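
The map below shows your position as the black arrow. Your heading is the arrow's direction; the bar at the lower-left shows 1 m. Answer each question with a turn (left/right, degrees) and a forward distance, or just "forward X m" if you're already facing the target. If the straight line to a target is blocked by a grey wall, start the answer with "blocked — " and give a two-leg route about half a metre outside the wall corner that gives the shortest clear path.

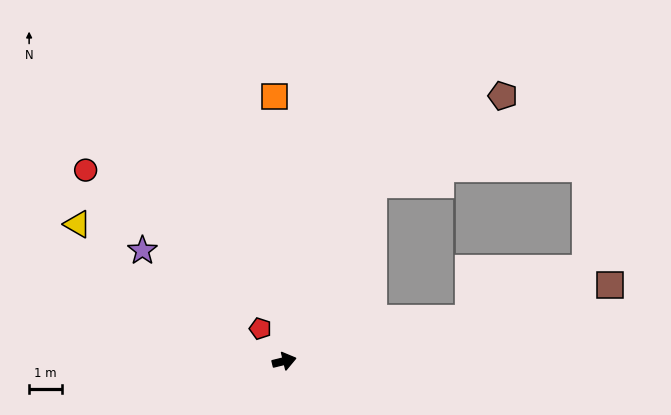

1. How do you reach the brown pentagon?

blocked — turn left 50°, forward 6.0 m, then turn right 30°, forward 4.7 m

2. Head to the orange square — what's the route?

turn left 78°, forward 8.0 m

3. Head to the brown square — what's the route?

forward 10.1 m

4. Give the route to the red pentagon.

turn left 113°, forward 1.2 m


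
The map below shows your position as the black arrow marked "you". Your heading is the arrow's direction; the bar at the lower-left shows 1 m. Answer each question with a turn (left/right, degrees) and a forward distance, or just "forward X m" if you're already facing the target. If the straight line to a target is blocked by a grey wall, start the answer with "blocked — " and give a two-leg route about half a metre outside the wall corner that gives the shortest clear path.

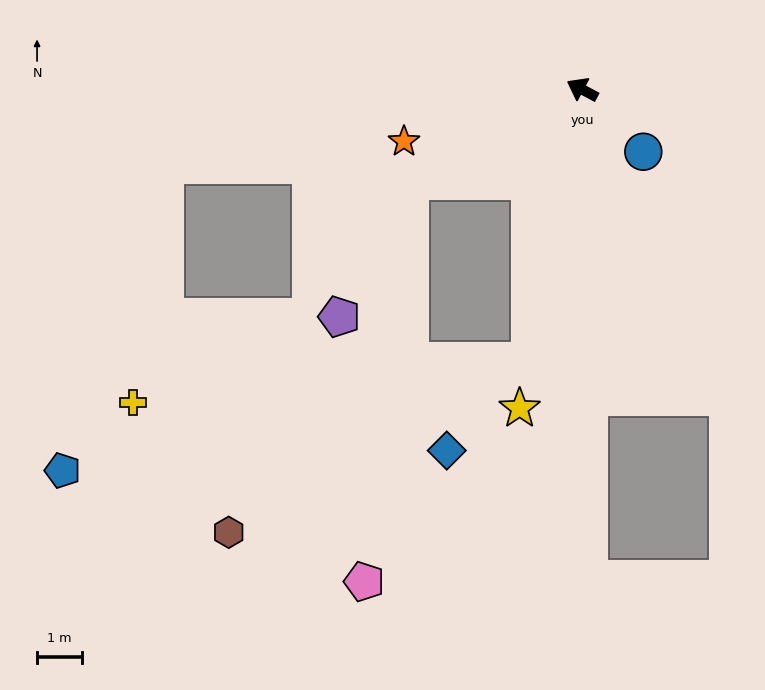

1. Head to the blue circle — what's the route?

turn left 162°, forward 2.0 m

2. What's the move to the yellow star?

turn left 107°, forward 7.3 m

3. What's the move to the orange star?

turn left 44°, forward 4.2 m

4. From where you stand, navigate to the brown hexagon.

blocked — turn left 107°, forward 6.2 m, then turn right 49°, forward 7.7 m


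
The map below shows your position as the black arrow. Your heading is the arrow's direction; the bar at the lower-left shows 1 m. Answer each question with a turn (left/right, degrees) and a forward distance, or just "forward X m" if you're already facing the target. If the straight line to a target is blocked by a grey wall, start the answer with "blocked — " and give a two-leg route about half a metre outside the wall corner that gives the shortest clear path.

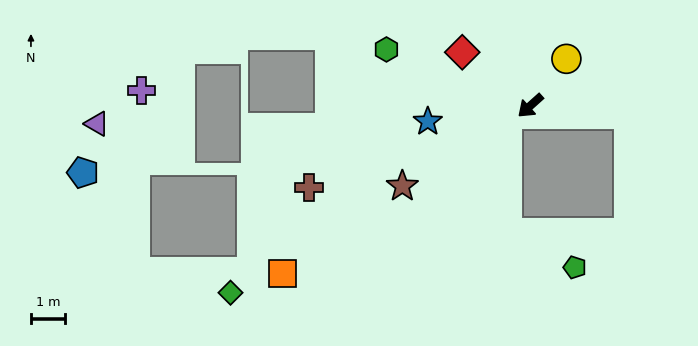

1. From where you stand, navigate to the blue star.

turn right 33°, forward 3.0 m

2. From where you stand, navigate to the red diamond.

turn right 80°, forward 2.5 m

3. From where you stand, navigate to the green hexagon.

turn right 63°, forward 4.5 m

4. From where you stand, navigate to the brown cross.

turn right 22°, forward 6.8 m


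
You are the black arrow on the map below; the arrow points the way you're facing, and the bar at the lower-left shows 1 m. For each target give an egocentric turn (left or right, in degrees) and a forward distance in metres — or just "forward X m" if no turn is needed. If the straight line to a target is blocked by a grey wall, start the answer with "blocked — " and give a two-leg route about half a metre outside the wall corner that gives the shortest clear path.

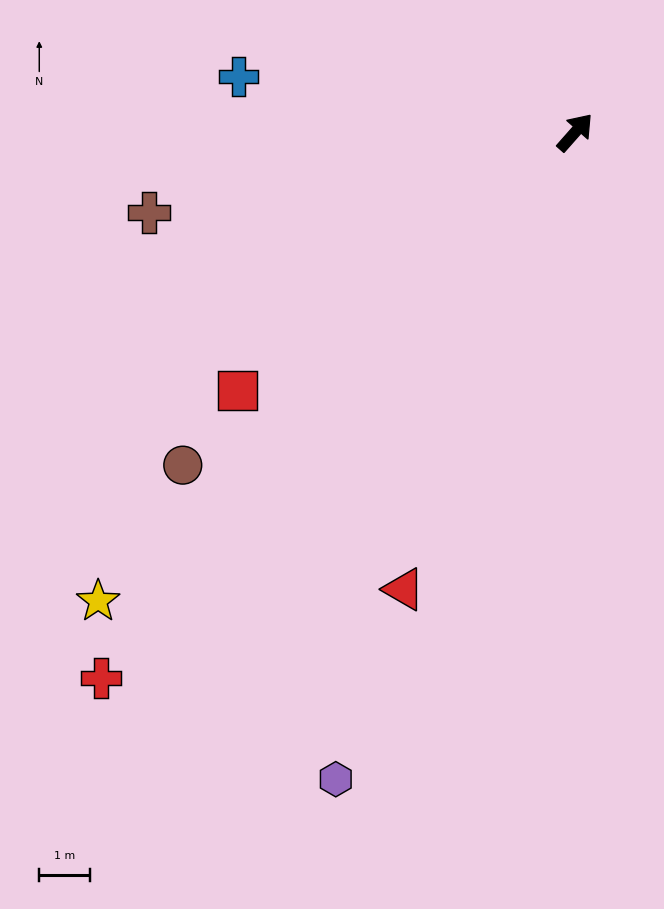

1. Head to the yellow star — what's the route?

turn left 176°, forward 13.2 m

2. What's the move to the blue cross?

turn left 122°, forward 6.7 m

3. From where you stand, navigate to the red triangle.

turn right 159°, forward 9.6 m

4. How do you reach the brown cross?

turn left 142°, forward 8.5 m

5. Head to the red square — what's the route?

turn left 169°, forward 8.4 m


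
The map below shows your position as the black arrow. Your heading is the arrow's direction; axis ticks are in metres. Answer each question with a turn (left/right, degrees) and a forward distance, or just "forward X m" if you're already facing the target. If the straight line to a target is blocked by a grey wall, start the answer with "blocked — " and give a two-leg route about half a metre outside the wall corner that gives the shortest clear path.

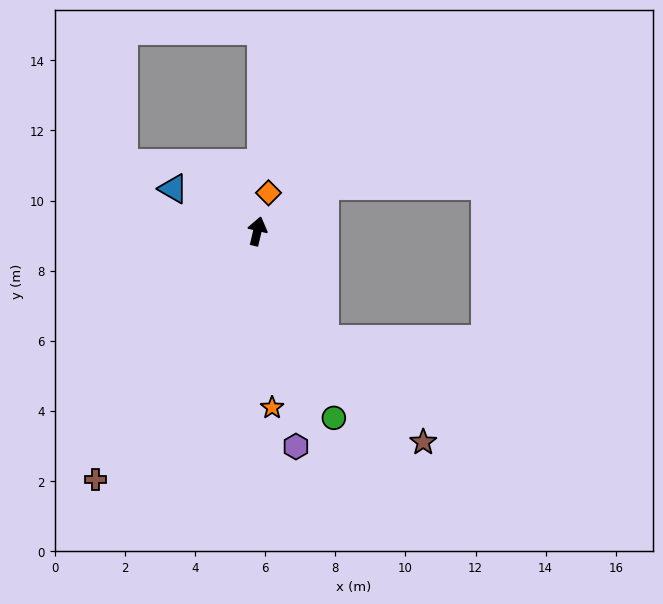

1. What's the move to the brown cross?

turn left 160°, forward 8.5 m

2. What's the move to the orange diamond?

turn right 3°, forward 1.1 m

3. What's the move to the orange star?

turn right 162°, forward 5.1 m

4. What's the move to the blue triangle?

turn left 76°, forward 2.7 m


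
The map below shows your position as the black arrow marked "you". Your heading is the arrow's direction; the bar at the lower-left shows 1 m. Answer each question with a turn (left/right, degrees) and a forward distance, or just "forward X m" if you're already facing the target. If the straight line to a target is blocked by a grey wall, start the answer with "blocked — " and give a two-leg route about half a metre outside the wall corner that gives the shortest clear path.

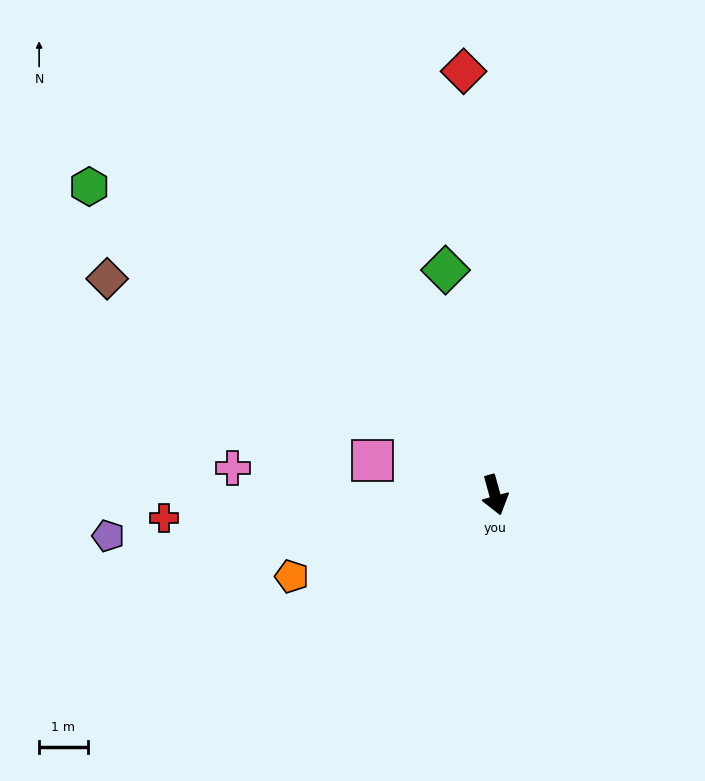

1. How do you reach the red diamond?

turn left 169°, forward 8.7 m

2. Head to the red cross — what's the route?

turn right 101°, forward 6.8 m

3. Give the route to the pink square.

turn right 121°, forward 2.6 m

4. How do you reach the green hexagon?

turn right 143°, forward 10.5 m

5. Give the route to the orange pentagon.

turn right 84°, forward 4.5 m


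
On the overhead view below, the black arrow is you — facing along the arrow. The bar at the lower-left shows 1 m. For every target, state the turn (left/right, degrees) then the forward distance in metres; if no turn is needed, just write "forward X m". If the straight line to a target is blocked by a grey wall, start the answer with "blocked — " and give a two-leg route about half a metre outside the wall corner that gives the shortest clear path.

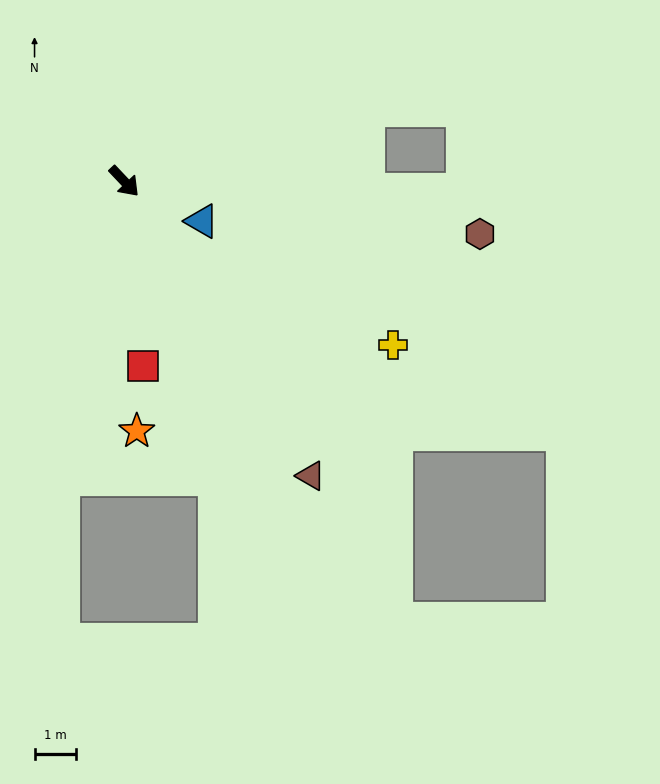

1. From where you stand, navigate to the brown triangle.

turn right 11°, forward 8.3 m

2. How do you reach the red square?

turn right 38°, forward 4.4 m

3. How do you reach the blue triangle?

turn left 19°, forward 2.1 m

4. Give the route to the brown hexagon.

turn left 38°, forward 8.6 m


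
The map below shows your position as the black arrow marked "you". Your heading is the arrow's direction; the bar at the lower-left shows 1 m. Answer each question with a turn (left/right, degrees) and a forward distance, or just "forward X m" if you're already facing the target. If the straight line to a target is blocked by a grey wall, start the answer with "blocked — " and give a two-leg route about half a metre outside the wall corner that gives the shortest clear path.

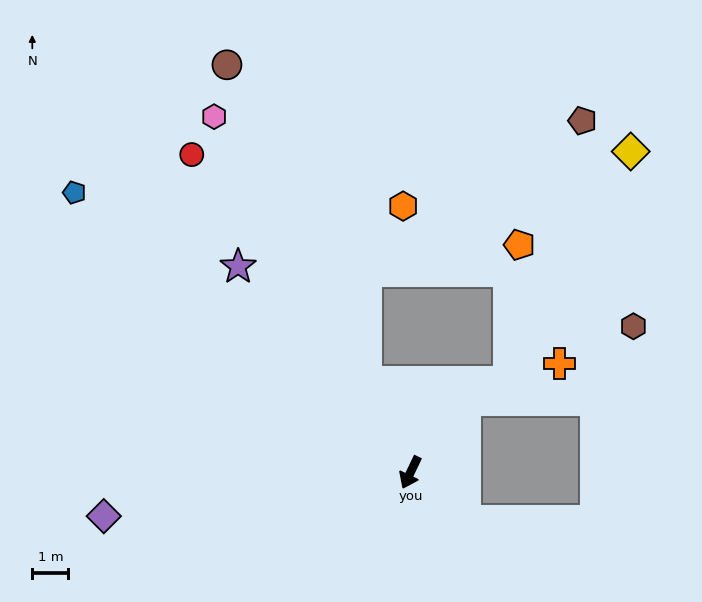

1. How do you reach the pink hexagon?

turn right 126°, forward 11.3 m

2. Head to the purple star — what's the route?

turn right 115°, forward 7.4 m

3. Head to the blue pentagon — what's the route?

turn right 104°, forward 12.1 m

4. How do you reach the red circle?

turn right 120°, forward 10.7 m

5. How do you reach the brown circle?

turn right 130°, forward 12.4 m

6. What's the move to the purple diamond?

turn right 56°, forward 8.6 m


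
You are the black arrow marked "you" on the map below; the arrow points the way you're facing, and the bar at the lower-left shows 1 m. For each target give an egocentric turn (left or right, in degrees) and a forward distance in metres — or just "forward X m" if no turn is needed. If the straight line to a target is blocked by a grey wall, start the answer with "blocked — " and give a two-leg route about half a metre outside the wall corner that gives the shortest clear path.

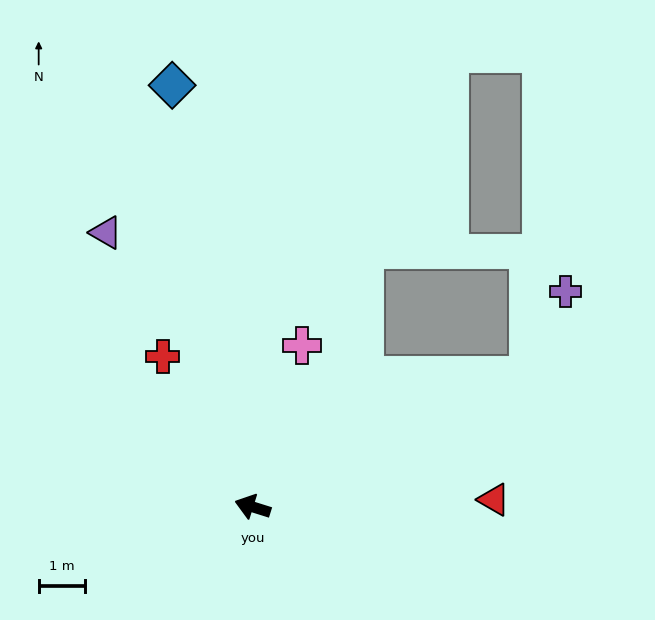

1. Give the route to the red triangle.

turn right 161°, forward 5.2 m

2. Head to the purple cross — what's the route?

blocked — turn right 137°, forward 6.5 m, then turn left 41°, forward 2.0 m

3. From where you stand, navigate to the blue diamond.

turn right 62°, forward 9.2 m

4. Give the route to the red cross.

turn right 42°, forward 3.7 m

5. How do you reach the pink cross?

turn right 90°, forward 3.6 m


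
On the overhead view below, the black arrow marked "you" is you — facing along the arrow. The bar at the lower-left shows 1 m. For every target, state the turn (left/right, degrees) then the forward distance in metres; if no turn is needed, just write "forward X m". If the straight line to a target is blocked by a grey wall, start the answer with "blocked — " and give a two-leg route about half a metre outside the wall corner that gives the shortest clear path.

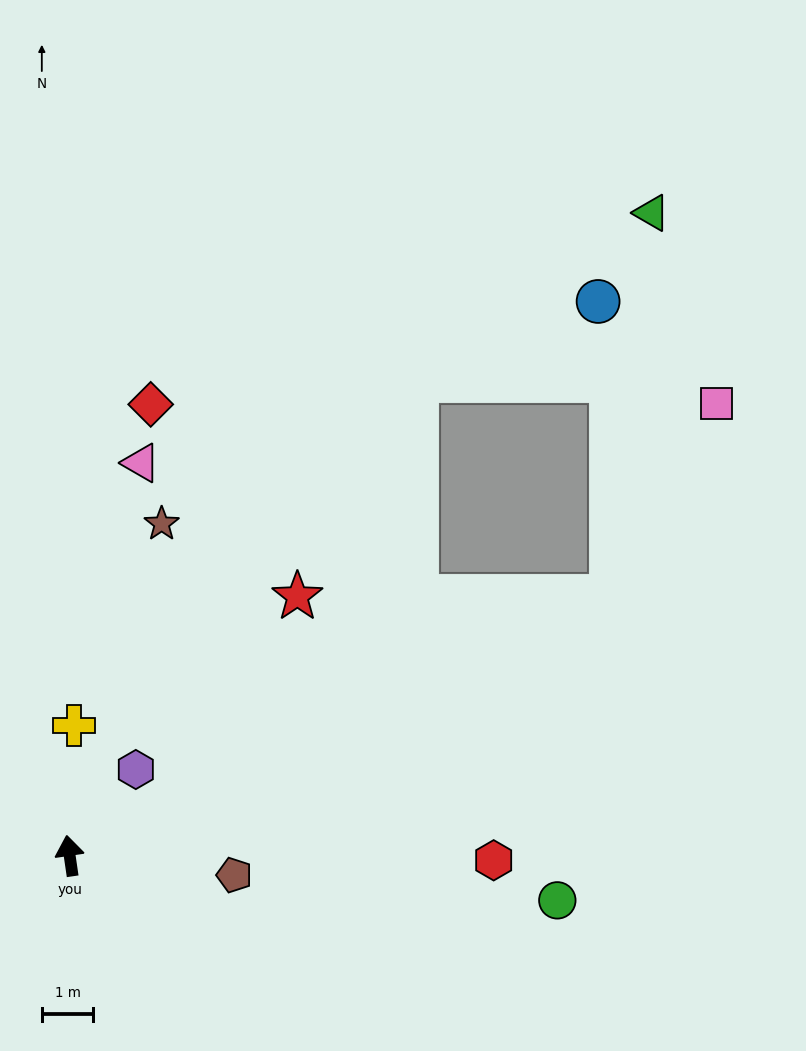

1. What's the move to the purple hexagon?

turn right 46°, forward 2.1 m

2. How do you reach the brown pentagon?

turn right 105°, forward 3.2 m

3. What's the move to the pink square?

blocked — turn right 73°, forward 11.6 m, then turn left 36°, forward 4.2 m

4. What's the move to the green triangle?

blocked — turn right 73°, forward 11.6 m, then turn left 59°, forward 7.5 m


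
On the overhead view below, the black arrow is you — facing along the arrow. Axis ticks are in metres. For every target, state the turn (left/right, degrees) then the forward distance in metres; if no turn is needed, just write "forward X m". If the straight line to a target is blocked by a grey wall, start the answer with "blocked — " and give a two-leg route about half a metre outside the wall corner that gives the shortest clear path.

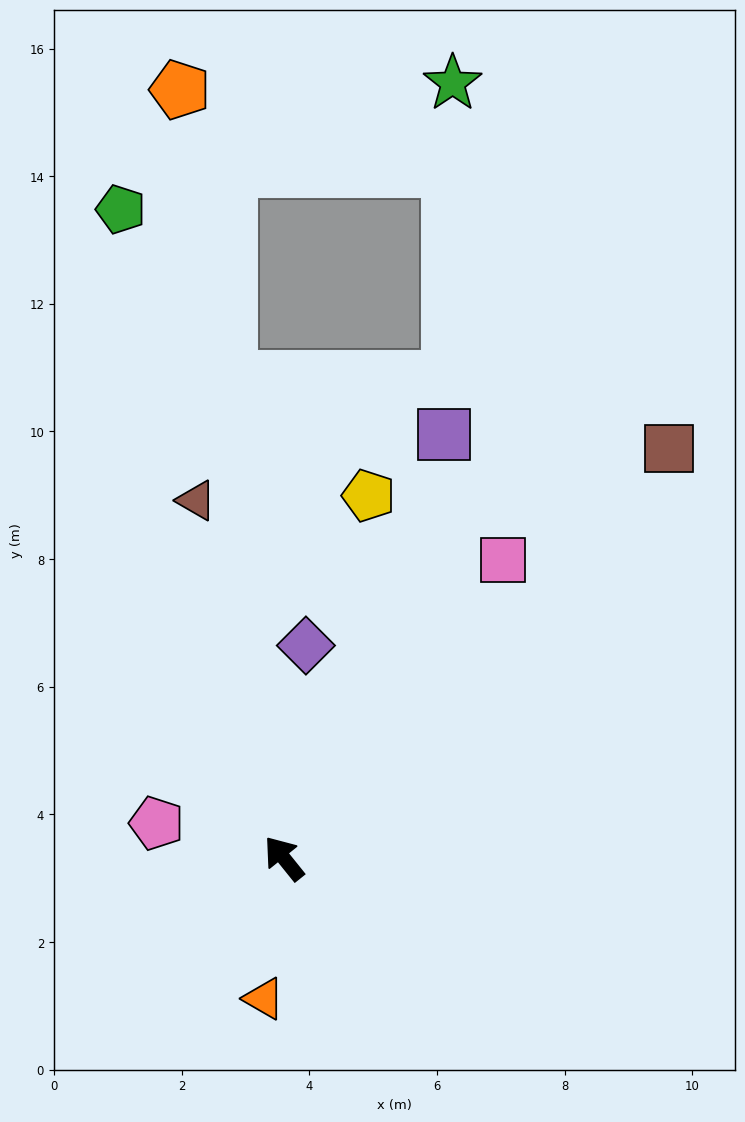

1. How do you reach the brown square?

turn right 82°, forward 8.8 m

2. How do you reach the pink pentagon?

turn left 36°, forward 2.1 m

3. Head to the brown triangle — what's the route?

turn right 25°, forward 5.8 m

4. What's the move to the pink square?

turn right 75°, forward 5.8 m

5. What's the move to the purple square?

turn right 60°, forward 7.1 m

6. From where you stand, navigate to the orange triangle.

turn left 133°, forward 2.2 m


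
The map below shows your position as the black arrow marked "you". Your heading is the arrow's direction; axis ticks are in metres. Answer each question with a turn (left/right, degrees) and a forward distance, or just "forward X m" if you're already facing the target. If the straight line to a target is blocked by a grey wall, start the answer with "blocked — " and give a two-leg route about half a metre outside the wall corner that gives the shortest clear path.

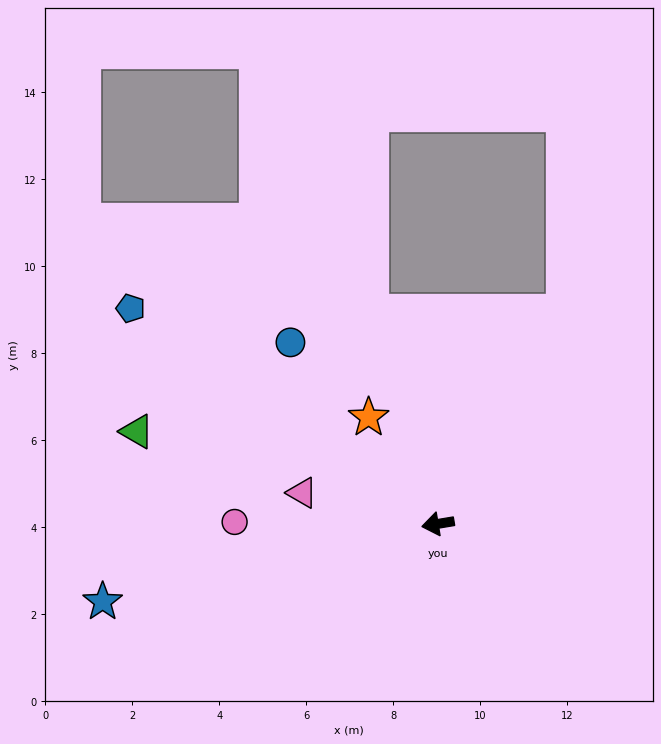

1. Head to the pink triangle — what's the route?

turn right 22°, forward 3.2 m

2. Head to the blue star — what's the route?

turn left 4°, forward 7.9 m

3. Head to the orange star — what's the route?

turn right 66°, forward 2.9 m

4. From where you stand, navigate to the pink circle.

turn right 10°, forward 4.7 m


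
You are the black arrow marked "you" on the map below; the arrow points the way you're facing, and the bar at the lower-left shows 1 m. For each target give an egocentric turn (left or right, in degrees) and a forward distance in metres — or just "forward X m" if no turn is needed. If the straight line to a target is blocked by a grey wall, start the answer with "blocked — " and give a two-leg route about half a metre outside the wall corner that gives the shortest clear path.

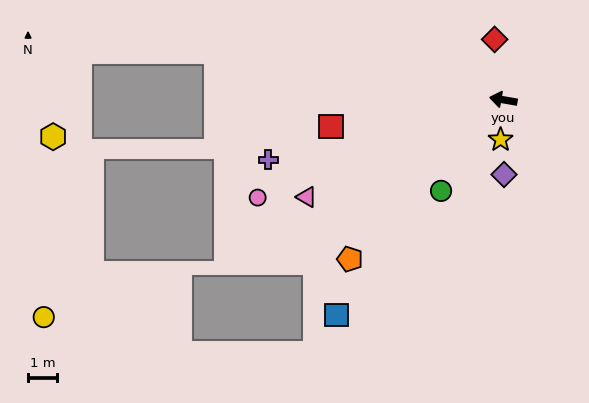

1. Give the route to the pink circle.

turn left 32°, forward 9.1 m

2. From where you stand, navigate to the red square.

turn left 19°, forward 6.0 m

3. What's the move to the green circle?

turn left 65°, forward 3.8 m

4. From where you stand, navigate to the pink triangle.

turn left 36°, forward 7.5 m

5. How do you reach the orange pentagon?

turn left 56°, forward 7.6 m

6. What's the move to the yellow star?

turn left 96°, forward 1.4 m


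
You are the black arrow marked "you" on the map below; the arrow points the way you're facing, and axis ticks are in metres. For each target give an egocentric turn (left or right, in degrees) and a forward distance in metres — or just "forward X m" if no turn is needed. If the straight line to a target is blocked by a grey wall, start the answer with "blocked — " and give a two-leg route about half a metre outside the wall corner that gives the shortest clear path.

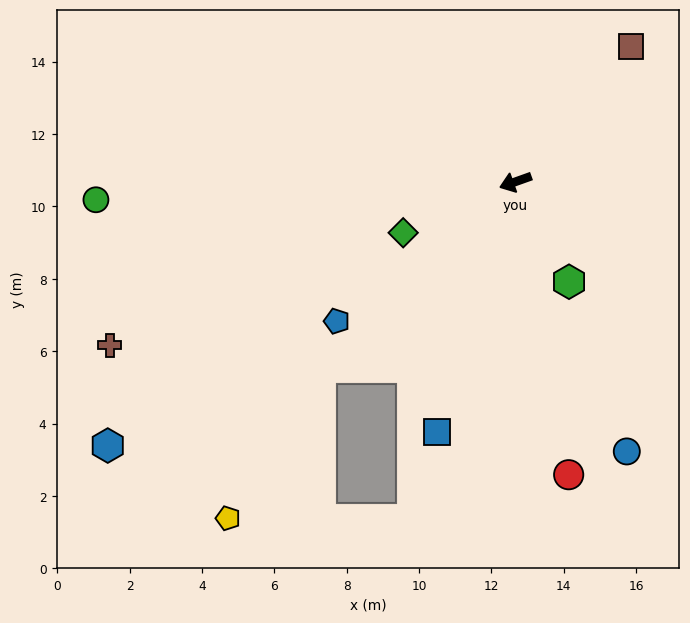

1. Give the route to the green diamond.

turn left 5°, forward 3.4 m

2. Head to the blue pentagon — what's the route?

turn left 18°, forward 6.3 m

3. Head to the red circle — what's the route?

turn left 81°, forward 8.2 m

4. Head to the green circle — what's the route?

turn right 17°, forward 11.6 m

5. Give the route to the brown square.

turn right 150°, forward 4.9 m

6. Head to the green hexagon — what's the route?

turn left 99°, forward 3.1 m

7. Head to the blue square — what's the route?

turn left 53°, forward 7.2 m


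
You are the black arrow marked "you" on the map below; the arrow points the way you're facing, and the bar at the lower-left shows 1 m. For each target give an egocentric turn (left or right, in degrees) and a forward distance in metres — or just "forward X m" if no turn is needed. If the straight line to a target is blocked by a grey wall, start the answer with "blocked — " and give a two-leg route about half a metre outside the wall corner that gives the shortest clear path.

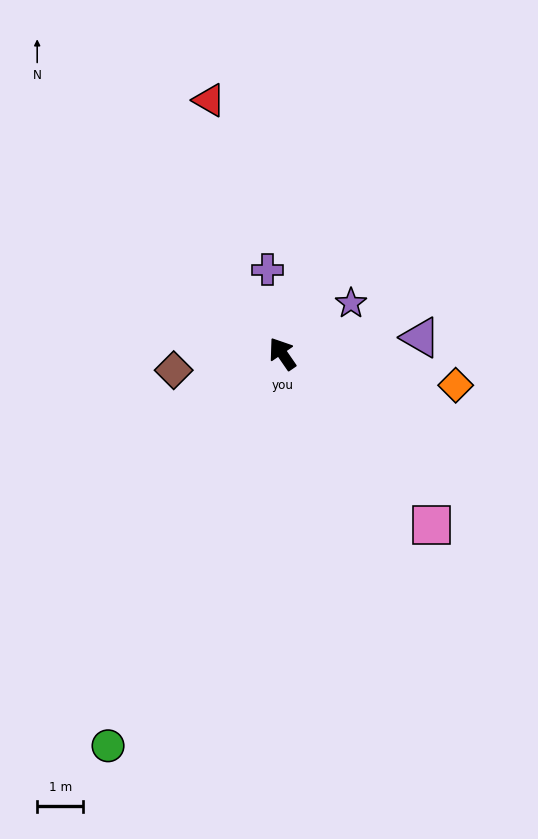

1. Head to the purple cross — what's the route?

turn right 25°, forward 1.8 m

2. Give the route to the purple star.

turn right 88°, forward 1.9 m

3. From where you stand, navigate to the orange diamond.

turn right 135°, forward 3.8 m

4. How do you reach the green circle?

turn left 122°, forward 9.3 m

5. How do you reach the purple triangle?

turn right 118°, forward 3.0 m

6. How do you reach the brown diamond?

turn left 64°, forward 2.4 m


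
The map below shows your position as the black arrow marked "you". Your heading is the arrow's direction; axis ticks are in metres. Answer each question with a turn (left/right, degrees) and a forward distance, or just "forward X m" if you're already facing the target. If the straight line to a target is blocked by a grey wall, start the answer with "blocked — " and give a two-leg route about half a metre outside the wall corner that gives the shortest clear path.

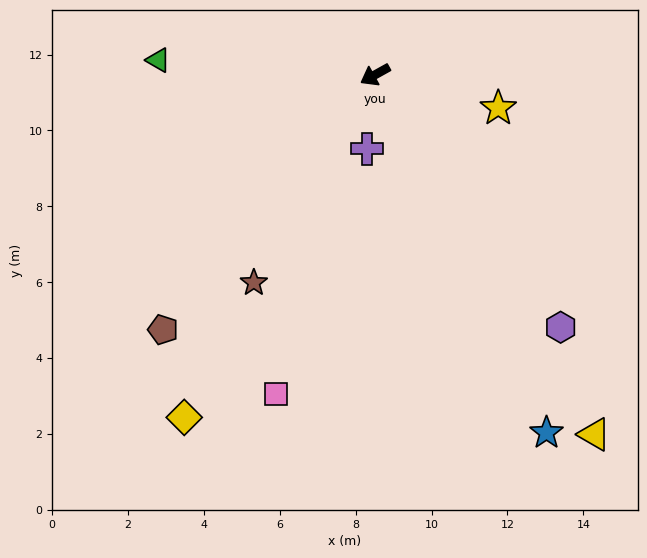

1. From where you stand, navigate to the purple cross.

turn left 55°, forward 2.0 m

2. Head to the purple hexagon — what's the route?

turn left 97°, forward 8.3 m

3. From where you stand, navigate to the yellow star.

turn left 136°, forward 3.4 m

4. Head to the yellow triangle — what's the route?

turn left 92°, forward 11.1 m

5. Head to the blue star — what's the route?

turn left 87°, forward 10.5 m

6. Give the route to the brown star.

turn left 31°, forward 6.3 m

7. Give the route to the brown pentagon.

turn left 21°, forward 8.7 m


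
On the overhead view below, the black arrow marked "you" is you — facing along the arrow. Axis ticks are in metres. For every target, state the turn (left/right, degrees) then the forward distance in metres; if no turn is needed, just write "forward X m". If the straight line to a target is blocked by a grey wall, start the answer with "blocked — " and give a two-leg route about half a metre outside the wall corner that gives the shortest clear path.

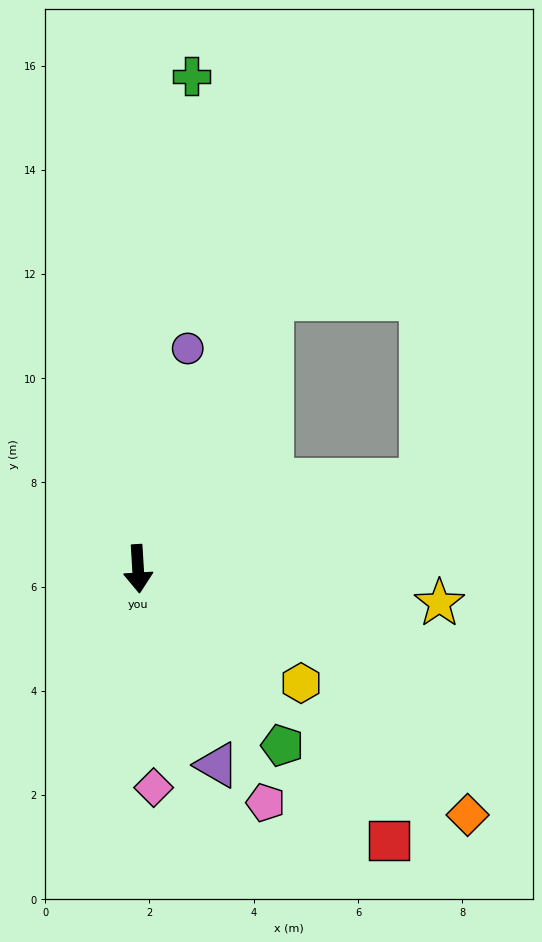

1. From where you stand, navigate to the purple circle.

turn left 164°, forward 4.3 m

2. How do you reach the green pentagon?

turn left 36°, forward 4.4 m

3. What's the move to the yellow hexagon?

turn left 52°, forward 3.8 m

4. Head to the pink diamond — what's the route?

forward 4.2 m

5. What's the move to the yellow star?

turn left 80°, forward 5.8 m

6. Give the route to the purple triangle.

turn left 18°, forward 4.1 m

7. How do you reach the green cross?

turn left 170°, forward 9.5 m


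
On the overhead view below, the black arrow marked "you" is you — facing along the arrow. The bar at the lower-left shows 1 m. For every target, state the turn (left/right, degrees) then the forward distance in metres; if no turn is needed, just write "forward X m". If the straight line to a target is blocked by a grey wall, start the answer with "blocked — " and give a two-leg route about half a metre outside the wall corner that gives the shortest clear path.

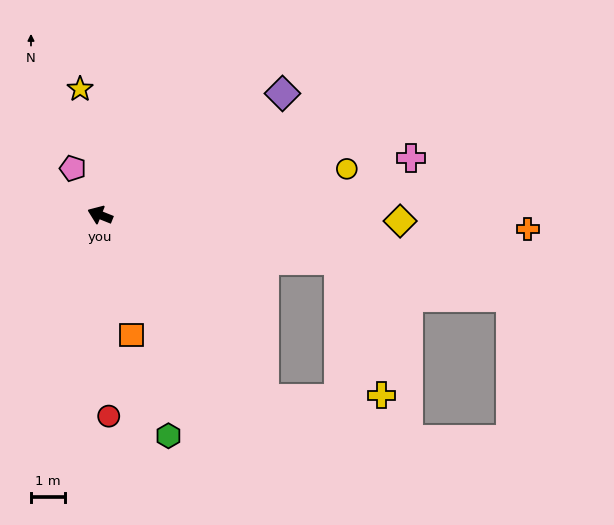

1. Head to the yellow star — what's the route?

turn right 59°, forward 3.7 m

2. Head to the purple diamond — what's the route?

turn right 124°, forward 6.4 m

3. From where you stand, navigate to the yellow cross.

blocked — turn left 154°, forward 7.2 m, then turn left 49°, forward 3.4 m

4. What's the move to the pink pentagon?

turn right 38°, forward 1.6 m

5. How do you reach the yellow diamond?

turn right 159°, forward 8.8 m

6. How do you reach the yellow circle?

turn right 148°, forward 7.4 m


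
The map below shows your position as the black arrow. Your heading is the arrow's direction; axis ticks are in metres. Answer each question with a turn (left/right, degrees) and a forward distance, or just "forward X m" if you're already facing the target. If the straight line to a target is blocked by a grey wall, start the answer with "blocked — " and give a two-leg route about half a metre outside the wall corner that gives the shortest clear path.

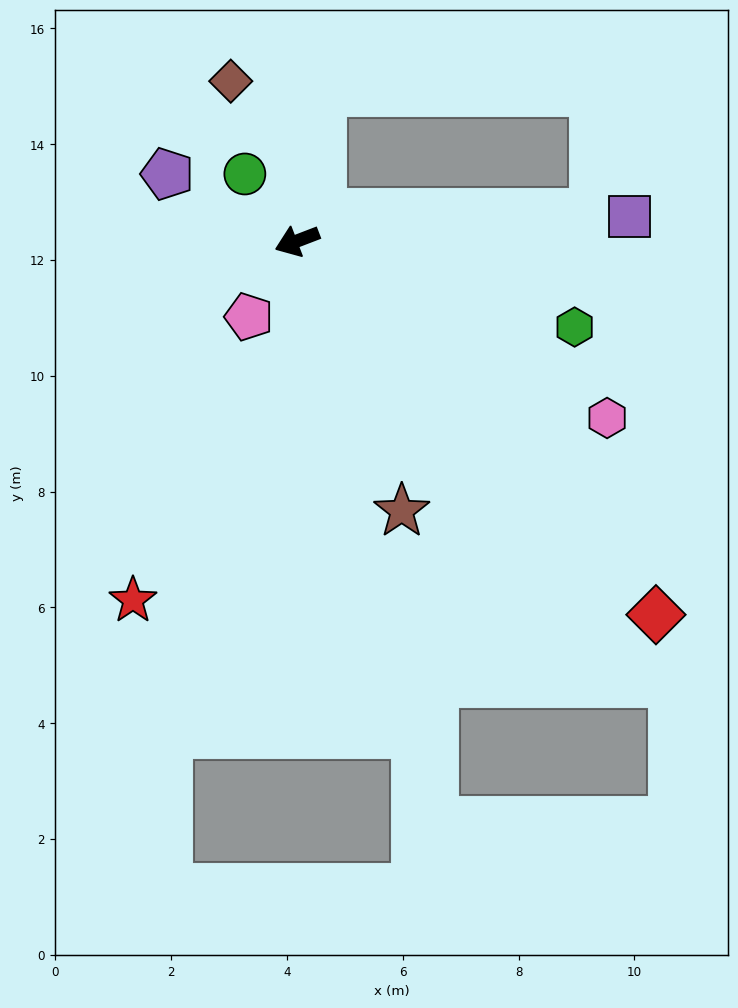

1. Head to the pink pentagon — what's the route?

turn left 37°, forward 1.6 m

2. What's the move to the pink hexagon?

turn left 129°, forward 6.2 m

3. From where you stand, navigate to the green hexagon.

turn left 142°, forward 5.0 m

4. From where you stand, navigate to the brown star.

turn left 90°, forward 5.0 m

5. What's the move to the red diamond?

turn left 113°, forward 8.9 m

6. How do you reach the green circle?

turn right 73°, forward 1.5 m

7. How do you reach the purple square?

turn left 163°, forward 5.8 m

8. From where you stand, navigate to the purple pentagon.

turn right 48°, forward 2.5 m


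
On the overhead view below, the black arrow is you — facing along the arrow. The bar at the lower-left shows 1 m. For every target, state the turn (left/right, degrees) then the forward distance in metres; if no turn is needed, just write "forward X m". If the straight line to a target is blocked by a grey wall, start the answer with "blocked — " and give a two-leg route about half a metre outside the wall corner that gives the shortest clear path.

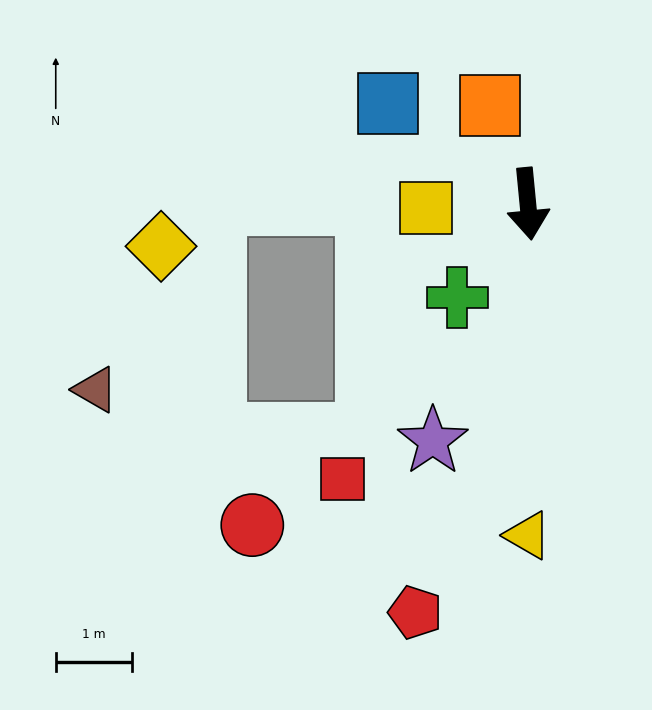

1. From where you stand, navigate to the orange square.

turn right 164°, forward 1.4 m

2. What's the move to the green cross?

turn right 43°, forward 1.5 m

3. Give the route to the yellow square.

turn right 93°, forward 1.3 m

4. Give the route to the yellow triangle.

turn right 6°, forward 4.3 m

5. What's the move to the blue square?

turn right 131°, forward 2.2 m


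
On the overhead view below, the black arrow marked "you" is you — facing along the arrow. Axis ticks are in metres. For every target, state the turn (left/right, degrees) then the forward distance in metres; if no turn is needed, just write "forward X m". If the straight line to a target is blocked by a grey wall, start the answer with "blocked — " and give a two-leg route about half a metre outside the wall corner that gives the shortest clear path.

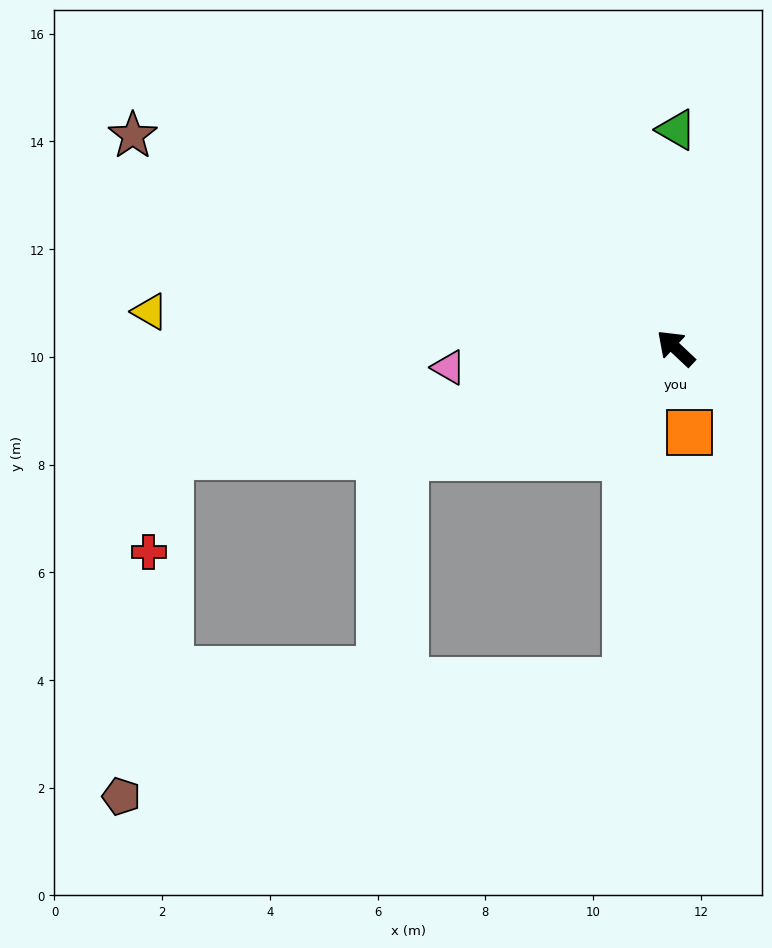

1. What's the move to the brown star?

turn left 22°, forward 10.8 m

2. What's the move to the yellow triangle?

turn left 39°, forward 9.8 m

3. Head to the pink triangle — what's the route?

turn left 48°, forward 4.2 m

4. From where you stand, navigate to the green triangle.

turn right 47°, forward 4.1 m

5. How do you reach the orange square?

turn left 142°, forward 1.6 m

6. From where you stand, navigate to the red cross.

blocked — turn left 55°, forward 9.6 m, then turn left 65°, forward 1.8 m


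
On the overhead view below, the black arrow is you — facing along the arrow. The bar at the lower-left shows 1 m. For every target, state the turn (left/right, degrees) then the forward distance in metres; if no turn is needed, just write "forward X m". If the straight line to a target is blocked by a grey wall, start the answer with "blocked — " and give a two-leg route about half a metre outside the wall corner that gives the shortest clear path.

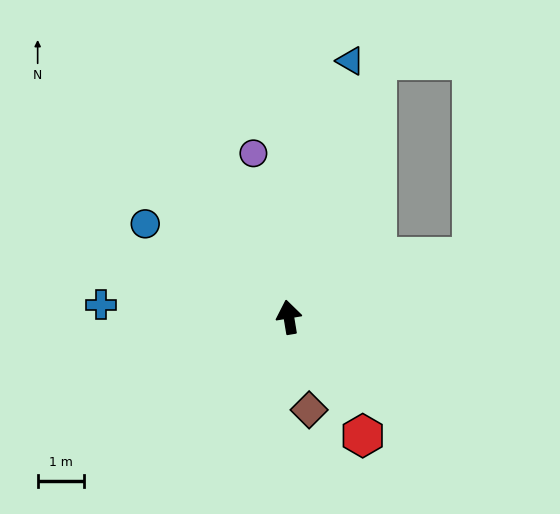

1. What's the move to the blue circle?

turn left 48°, forward 3.7 m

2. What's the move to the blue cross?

turn left 77°, forward 4.1 m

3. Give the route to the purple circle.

turn left 3°, forward 3.6 m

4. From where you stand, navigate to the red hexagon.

turn right 157°, forward 3.0 m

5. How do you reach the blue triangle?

turn right 23°, forward 5.7 m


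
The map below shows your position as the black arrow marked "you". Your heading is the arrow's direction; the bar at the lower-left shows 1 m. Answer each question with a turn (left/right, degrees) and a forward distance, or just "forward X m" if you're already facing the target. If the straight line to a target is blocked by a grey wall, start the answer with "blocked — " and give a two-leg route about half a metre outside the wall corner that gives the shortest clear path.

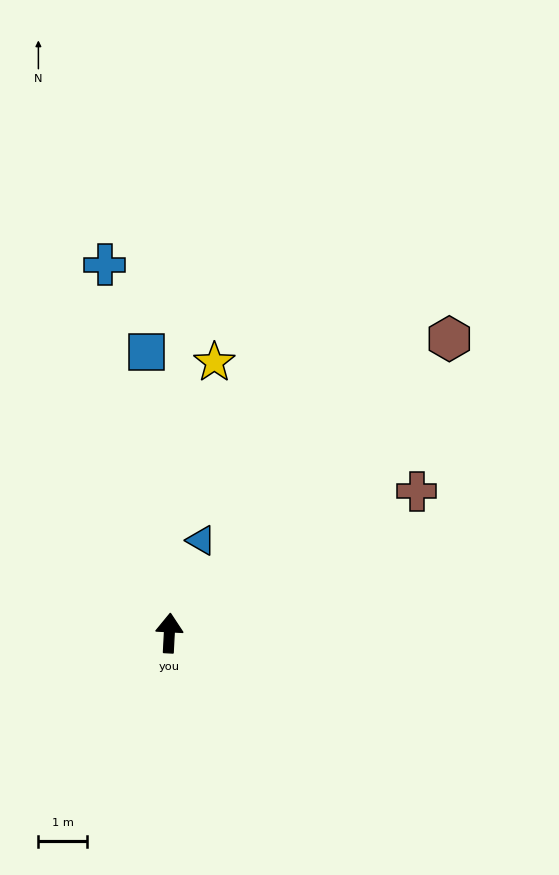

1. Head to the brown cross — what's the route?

turn right 57°, forward 5.8 m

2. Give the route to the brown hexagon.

turn right 41°, forward 8.3 m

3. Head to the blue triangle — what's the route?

turn right 16°, forward 2.0 m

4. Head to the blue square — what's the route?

turn left 8°, forward 5.8 m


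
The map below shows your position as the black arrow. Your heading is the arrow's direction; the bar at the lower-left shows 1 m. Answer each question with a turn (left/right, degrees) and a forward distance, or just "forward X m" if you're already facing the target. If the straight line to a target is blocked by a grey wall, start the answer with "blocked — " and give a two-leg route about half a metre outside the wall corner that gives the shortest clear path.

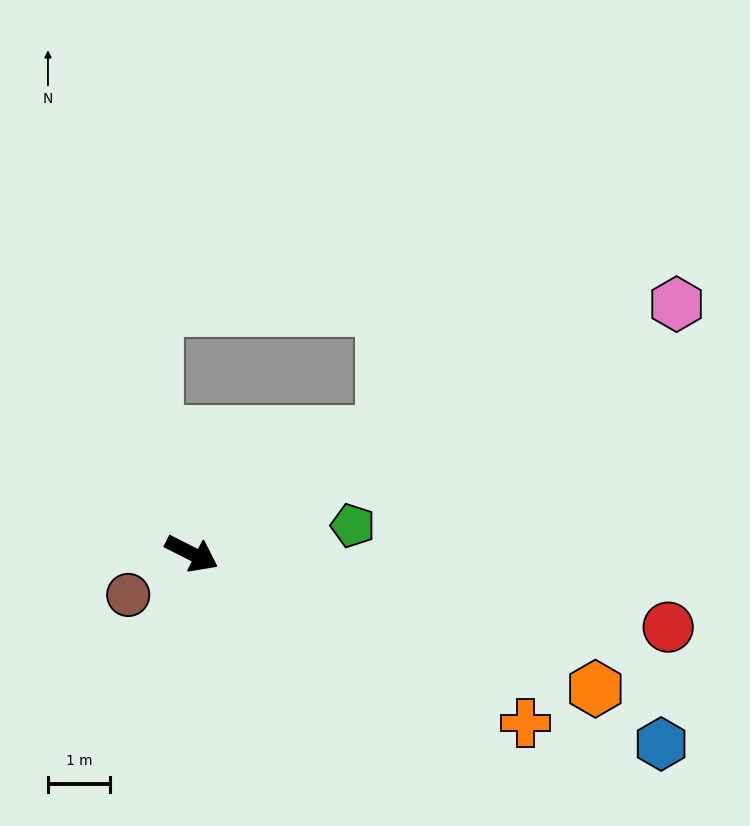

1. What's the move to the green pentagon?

turn left 37°, forward 2.7 m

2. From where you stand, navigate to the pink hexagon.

turn left 54°, forward 8.9 m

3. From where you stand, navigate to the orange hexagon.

turn left 8°, forward 6.9 m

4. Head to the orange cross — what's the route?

forward 6.1 m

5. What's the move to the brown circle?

turn right 120°, forward 1.2 m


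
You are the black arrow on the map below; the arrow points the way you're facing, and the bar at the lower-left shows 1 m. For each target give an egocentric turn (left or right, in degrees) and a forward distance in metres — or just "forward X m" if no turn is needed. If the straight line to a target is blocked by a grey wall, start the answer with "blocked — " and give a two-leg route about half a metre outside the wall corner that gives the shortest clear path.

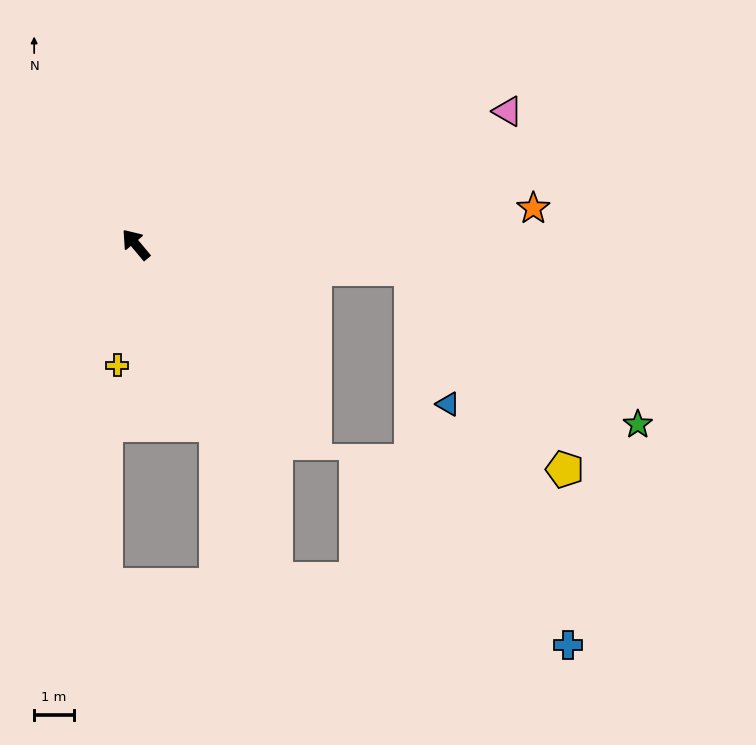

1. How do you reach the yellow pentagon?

blocked — turn right 135°, forward 7.0 m, then turn right 47°, forward 6.4 m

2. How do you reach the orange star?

turn right 125°, forward 10.1 m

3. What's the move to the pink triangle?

turn right 110°, forward 10.0 m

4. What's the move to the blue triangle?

blocked — turn right 135°, forward 7.0 m, then turn right 69°, forward 3.6 m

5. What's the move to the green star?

blocked — turn right 135°, forward 7.0 m, then turn right 29°, forward 7.0 m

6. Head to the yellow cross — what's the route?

turn left 131°, forward 3.1 m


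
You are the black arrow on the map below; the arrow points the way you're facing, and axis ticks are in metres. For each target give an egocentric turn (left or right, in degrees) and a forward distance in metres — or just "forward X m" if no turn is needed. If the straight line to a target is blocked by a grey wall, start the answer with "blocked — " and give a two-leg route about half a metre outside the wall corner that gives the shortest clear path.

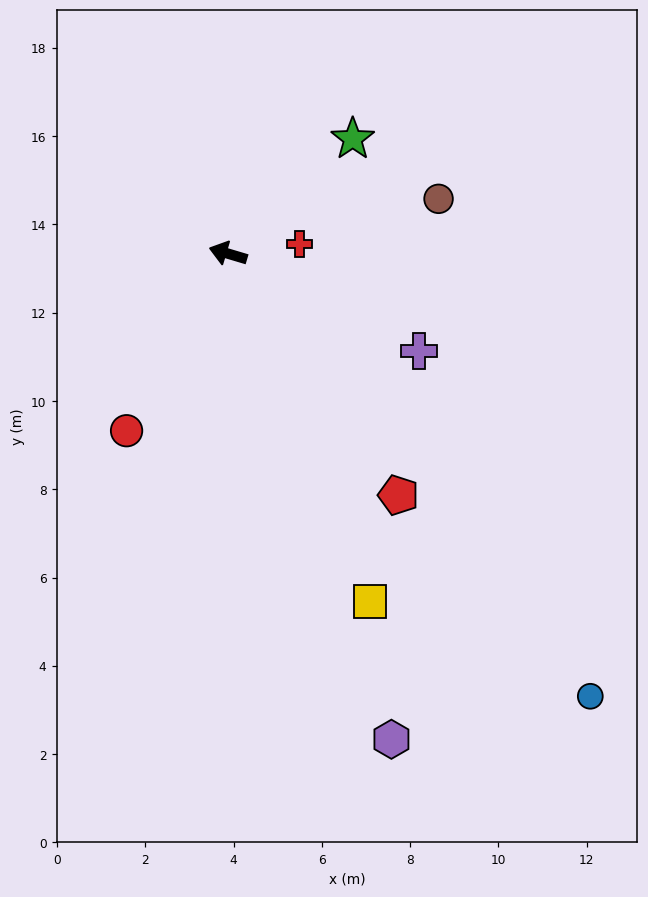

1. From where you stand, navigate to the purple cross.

turn left 170°, forward 4.9 m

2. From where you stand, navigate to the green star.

turn right 121°, forward 3.8 m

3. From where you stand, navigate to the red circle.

turn left 77°, forward 4.6 m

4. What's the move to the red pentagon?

turn left 142°, forward 6.7 m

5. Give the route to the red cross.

turn right 156°, forward 1.6 m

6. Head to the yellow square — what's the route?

turn left 129°, forward 8.5 m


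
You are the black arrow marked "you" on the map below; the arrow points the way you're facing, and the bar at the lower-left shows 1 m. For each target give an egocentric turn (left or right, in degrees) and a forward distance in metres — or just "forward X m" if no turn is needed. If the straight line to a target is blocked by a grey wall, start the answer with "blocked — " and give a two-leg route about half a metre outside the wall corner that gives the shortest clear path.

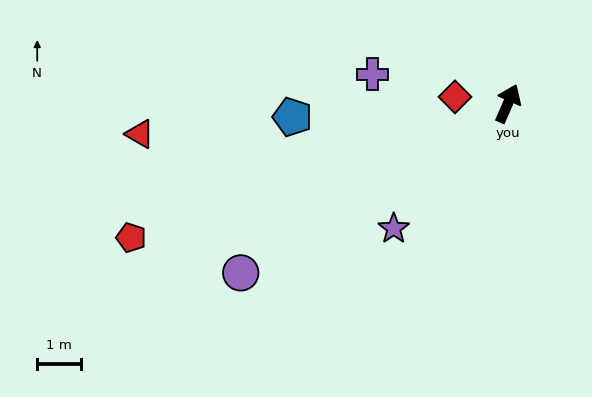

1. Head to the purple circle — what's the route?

turn left 146°, forward 7.2 m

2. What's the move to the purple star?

turn left 161°, forward 3.8 m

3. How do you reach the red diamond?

turn left 107°, forward 1.2 m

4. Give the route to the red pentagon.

turn left 133°, forward 9.0 m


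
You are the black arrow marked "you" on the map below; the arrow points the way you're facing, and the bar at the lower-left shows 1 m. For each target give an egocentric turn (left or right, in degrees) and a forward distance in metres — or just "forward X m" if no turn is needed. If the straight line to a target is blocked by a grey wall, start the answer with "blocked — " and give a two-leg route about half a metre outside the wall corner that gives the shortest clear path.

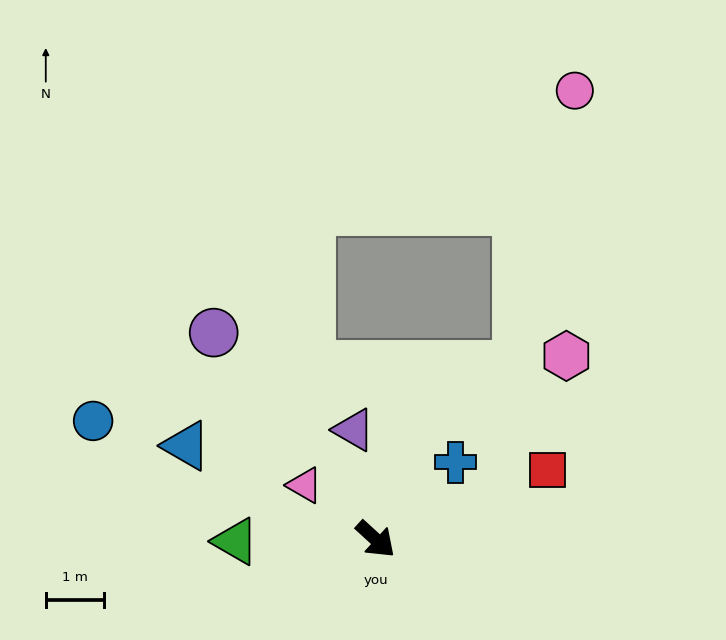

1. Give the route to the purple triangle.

turn left 144°, forward 1.9 m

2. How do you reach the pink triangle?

turn right 175°, forward 1.5 m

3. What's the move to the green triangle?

turn right 137°, forward 2.4 m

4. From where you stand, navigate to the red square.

turn left 64°, forward 3.2 m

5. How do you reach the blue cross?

turn left 86°, forward 1.9 m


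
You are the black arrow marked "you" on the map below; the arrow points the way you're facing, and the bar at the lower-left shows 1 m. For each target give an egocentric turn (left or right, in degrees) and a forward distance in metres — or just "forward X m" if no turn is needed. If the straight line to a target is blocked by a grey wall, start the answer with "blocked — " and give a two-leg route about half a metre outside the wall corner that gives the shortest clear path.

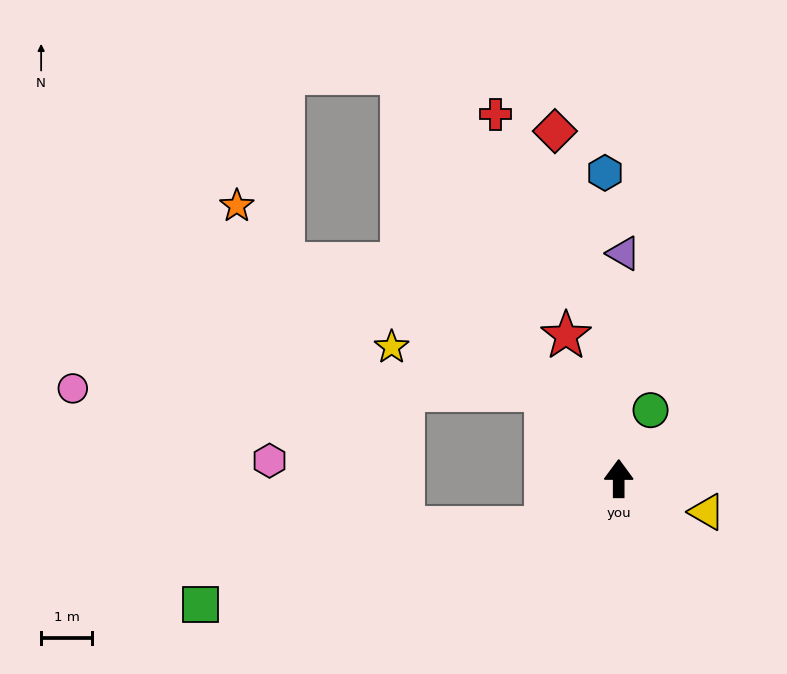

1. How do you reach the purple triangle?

forward 4.4 m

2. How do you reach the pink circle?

blocked — turn left 39°, forward 2.3 m, then turn left 51°, forward 9.3 m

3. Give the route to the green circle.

turn right 25°, forward 1.5 m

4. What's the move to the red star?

turn left 20°, forward 3.0 m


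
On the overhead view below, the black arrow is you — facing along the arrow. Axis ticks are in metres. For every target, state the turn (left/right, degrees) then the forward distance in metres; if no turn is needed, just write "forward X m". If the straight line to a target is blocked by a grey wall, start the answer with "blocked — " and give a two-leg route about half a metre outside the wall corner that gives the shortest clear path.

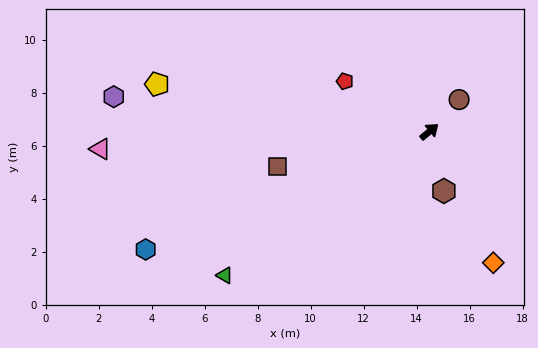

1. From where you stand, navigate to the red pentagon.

turn left 110°, forward 3.7 m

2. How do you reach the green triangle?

turn left 175°, forward 9.4 m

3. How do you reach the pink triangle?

turn left 143°, forward 12.4 m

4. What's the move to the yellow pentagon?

turn left 130°, forward 10.4 m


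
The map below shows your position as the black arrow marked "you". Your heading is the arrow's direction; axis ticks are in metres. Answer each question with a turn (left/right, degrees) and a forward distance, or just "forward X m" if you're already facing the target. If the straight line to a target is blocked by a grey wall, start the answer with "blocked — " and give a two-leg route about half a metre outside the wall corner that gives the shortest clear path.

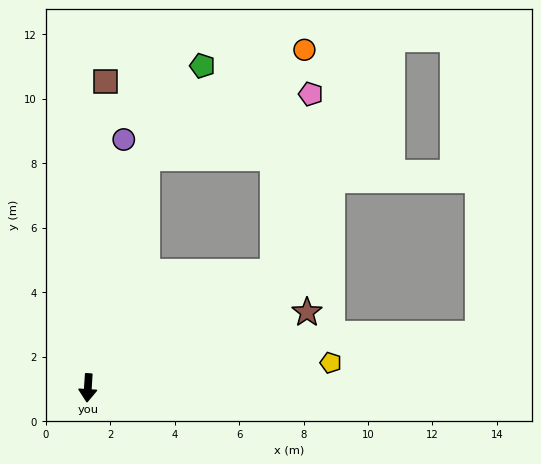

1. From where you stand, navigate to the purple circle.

turn left 175°, forward 7.8 m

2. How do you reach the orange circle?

blocked — turn left 169°, forward 7.4 m, then turn right 41°, forward 5.9 m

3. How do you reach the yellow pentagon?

turn left 100°, forward 7.6 m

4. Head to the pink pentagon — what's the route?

blocked — turn left 126°, forward 6.8 m, then turn left 46°, forward 5.7 m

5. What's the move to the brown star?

turn left 113°, forward 7.2 m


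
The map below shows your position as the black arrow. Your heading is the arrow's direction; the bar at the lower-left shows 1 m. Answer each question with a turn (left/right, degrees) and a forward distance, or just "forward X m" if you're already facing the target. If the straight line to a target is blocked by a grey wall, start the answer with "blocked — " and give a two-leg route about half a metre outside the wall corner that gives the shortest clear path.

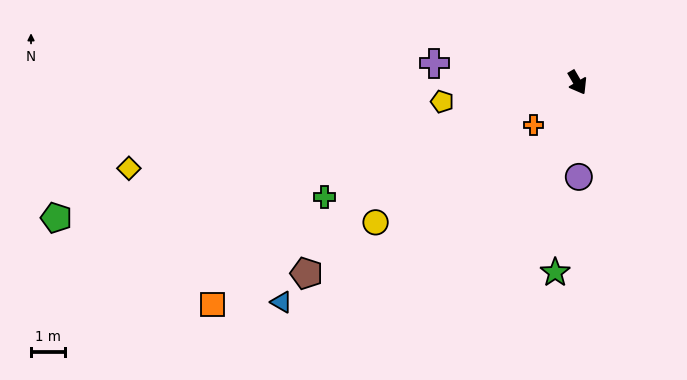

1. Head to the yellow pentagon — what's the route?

turn right 112°, forward 4.1 m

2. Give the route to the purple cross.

turn right 128°, forward 4.3 m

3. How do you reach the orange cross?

turn right 76°, forward 1.8 m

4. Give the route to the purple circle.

turn right 29°, forward 2.8 m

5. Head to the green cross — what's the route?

turn right 96°, forward 8.3 m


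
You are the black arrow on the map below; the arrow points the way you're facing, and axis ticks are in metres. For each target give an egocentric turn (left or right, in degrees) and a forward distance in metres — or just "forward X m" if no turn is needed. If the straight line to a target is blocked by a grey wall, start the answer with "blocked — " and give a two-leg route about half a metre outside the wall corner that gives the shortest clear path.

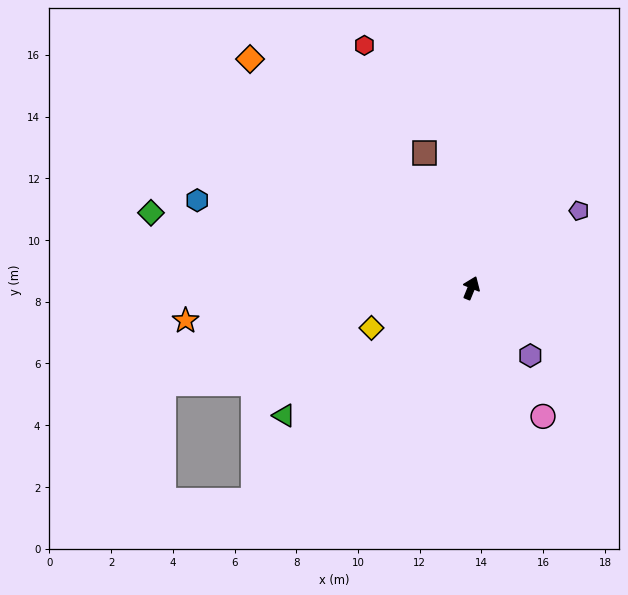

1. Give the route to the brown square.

turn left 41°, forward 4.6 m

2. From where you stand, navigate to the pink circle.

turn right 129°, forward 4.8 m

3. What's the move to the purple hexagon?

turn right 117°, forward 2.9 m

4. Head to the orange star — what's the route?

turn left 119°, forward 9.3 m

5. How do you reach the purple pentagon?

turn right 32°, forward 4.3 m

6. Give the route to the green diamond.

turn left 99°, forward 10.7 m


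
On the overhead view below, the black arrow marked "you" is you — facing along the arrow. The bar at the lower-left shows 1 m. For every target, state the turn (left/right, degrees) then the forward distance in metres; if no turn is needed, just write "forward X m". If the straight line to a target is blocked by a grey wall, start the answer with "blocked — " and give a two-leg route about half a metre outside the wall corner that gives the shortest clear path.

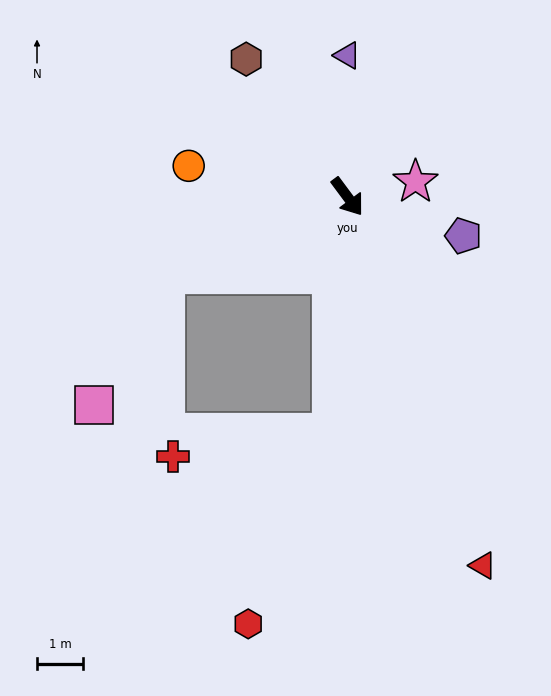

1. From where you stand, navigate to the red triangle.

turn right 16°, forward 8.5 m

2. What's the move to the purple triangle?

turn left 143°, forward 3.1 m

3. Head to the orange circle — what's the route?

turn right 138°, forward 3.5 m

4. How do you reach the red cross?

blocked — turn right 41°, forward 5.1 m, then turn right 77°, forward 3.5 m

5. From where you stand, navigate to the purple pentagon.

turn left 35°, forward 2.7 m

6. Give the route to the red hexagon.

blocked — turn right 41°, forward 5.1 m, then turn right 19°, forward 4.5 m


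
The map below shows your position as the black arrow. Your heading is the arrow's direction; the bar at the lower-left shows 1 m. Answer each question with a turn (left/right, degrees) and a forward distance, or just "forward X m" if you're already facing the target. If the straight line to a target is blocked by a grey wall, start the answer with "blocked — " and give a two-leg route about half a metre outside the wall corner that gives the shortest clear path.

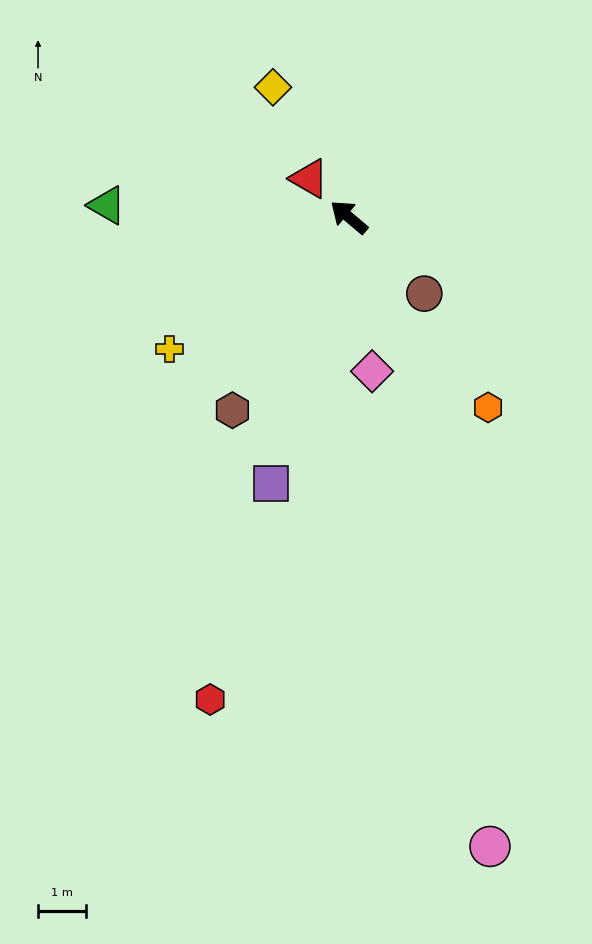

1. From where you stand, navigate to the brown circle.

turn left 175°, forward 2.2 m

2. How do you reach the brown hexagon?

turn left 99°, forward 4.7 m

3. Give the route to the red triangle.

turn right 4°, forward 1.1 m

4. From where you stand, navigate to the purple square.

turn left 114°, forward 5.7 m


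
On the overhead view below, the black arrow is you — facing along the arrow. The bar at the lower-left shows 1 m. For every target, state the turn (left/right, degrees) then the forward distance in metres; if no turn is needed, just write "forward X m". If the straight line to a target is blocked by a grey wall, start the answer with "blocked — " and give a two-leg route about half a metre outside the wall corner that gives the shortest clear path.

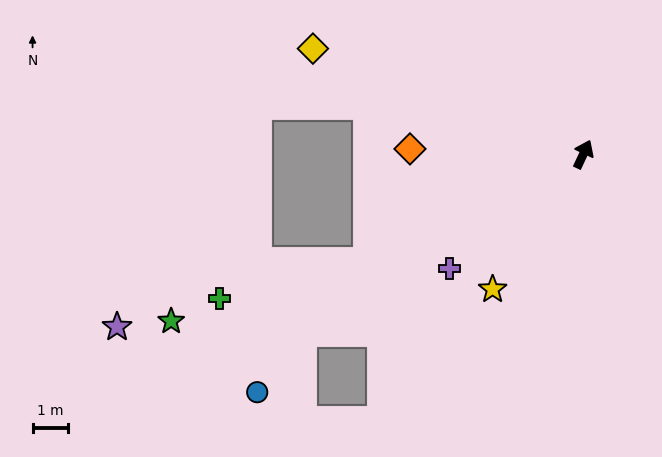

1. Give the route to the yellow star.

turn left 171°, forward 4.5 m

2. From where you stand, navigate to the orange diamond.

turn left 113°, forward 4.8 m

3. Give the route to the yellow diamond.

turn left 94°, forward 8.1 m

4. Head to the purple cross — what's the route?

turn left 156°, forward 4.9 m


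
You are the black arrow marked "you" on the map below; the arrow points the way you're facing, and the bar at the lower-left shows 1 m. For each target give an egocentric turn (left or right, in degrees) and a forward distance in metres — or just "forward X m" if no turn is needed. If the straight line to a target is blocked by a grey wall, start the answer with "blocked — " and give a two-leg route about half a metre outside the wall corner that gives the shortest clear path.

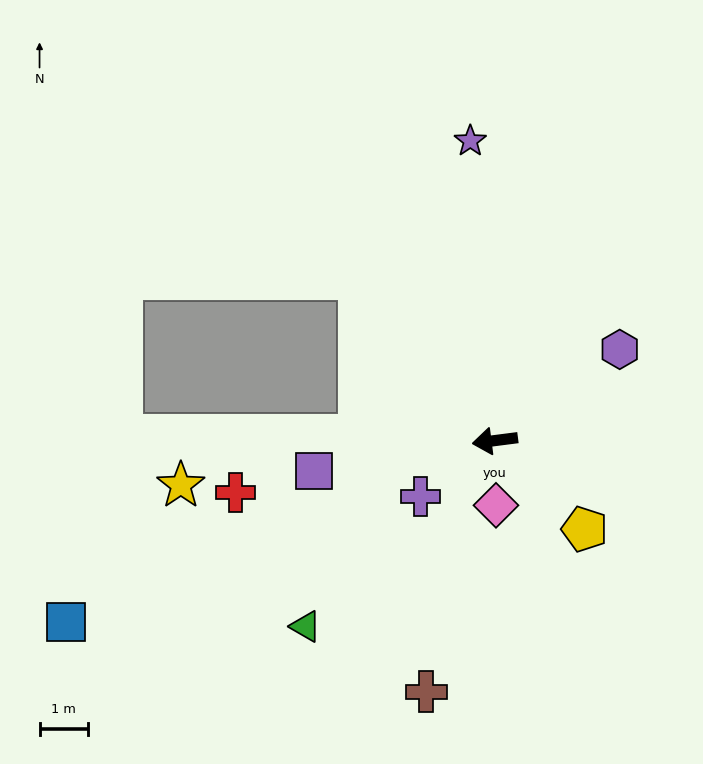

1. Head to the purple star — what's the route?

turn right 93°, forward 6.2 m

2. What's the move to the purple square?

turn left 2°, forward 3.8 m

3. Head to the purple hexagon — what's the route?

turn right 151°, forward 3.2 m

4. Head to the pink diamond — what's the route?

turn left 84°, forward 1.3 m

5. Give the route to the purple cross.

turn left 30°, forward 1.9 m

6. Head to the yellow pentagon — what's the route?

turn left 128°, forward 2.6 m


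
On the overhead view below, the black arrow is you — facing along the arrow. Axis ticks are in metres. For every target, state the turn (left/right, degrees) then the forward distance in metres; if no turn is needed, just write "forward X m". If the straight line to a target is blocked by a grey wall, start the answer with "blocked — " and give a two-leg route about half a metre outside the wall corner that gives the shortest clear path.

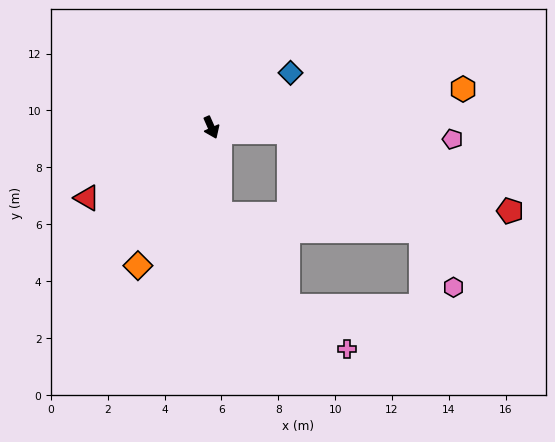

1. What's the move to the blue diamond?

turn left 101°, forward 3.4 m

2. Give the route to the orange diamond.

turn right 52°, forward 5.5 m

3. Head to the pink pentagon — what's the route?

turn left 63°, forward 8.5 m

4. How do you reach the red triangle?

turn right 84°, forward 5.0 m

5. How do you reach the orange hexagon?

turn left 75°, forward 9.0 m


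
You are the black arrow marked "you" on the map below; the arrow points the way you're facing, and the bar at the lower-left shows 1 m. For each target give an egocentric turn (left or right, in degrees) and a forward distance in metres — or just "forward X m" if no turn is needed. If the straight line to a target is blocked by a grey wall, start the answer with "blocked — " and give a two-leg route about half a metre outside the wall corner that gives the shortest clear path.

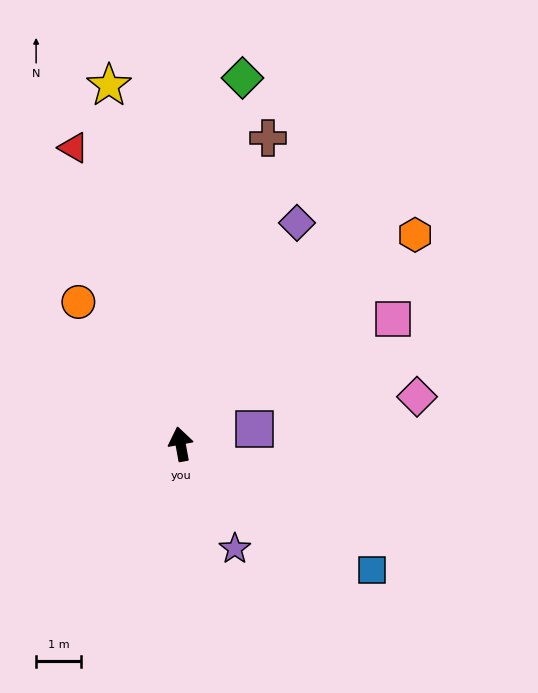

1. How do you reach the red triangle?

turn left 10°, forward 7.0 m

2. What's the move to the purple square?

turn right 89°, forward 1.7 m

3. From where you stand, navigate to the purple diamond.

turn right 38°, forward 5.5 m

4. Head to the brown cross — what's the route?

turn right 26°, forward 7.1 m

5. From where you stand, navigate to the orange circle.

turn left 25°, forward 3.9 m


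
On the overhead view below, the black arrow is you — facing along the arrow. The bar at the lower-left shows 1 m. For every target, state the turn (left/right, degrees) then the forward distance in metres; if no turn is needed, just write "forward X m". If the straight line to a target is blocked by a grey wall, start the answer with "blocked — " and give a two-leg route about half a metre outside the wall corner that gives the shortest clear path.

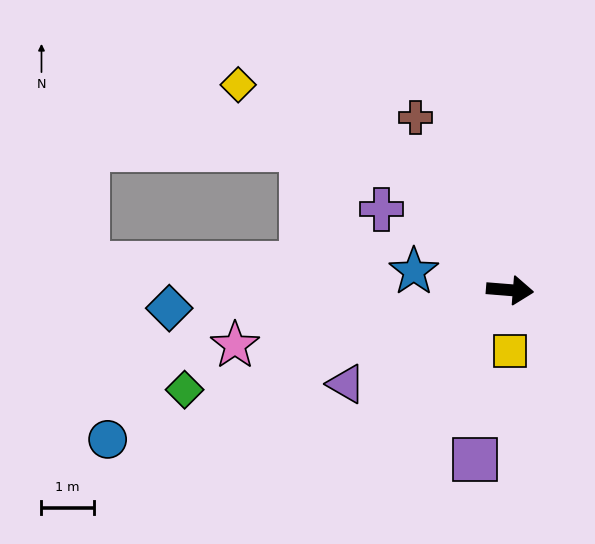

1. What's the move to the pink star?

turn right 164°, forward 5.4 m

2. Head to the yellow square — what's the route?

turn right 85°, forward 1.2 m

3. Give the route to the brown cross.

turn left 123°, forward 3.8 m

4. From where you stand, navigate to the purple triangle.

turn right 146°, forward 3.6 m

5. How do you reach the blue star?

turn left 174°, forward 1.9 m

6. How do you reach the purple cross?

turn left 152°, forward 2.9 m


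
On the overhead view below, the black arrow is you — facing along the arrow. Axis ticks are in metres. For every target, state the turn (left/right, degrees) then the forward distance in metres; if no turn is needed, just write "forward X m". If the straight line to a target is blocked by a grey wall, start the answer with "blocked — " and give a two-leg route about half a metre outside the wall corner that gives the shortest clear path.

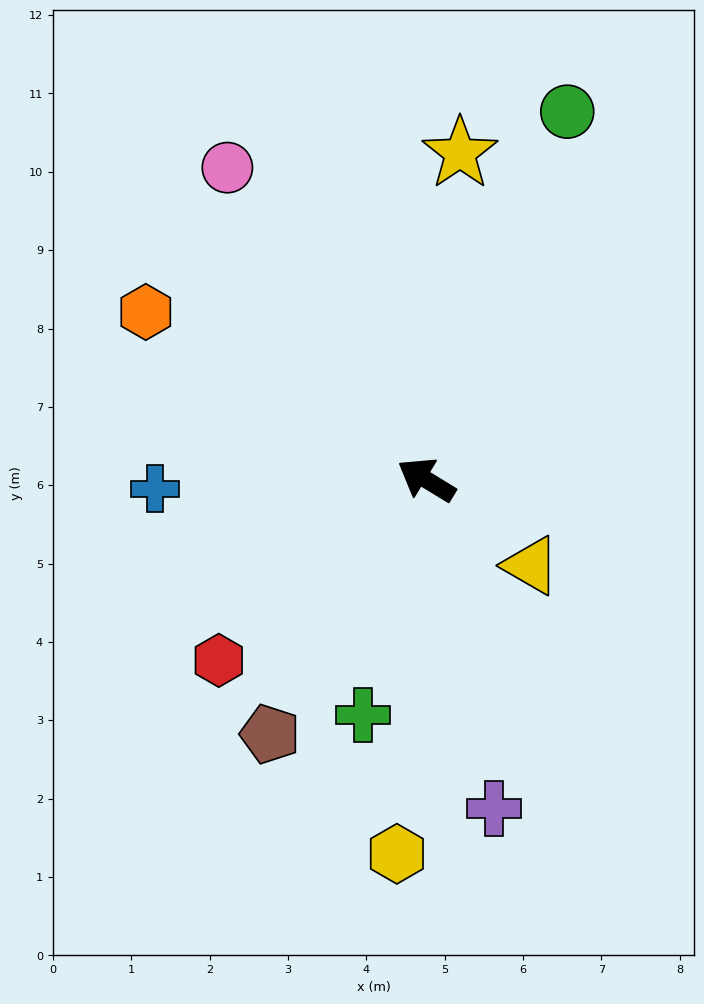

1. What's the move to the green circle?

turn right 80°, forward 5.0 m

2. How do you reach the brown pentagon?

turn left 90°, forward 3.8 m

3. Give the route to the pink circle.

turn right 26°, forward 4.7 m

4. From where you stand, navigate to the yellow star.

turn right 65°, forward 4.2 m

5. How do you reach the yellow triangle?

turn left 172°, forward 1.7 m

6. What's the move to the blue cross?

turn left 33°, forward 3.5 m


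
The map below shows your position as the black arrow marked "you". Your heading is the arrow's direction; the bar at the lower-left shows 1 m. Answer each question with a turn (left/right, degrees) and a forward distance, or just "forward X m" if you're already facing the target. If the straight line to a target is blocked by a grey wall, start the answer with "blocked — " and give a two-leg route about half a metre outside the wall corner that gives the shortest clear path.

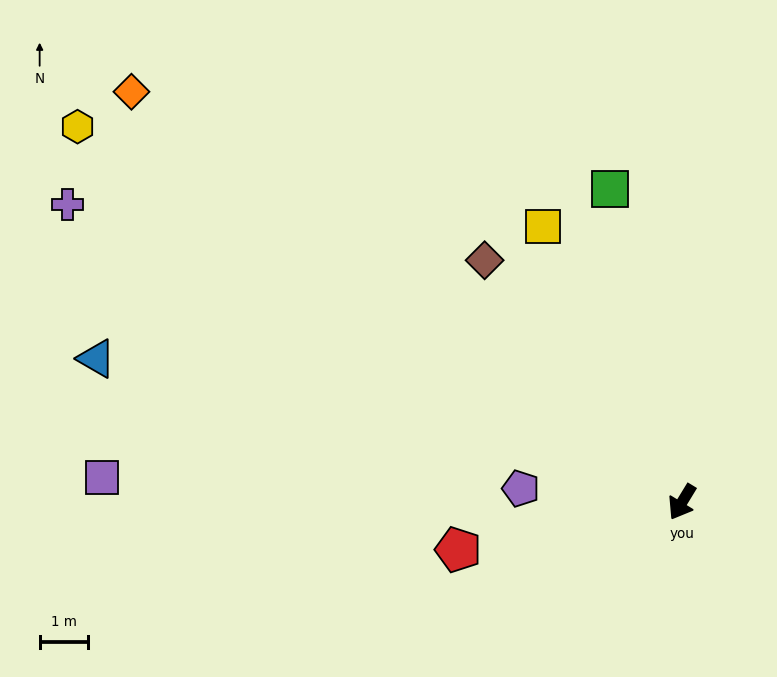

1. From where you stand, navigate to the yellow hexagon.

turn right 91°, forward 14.8 m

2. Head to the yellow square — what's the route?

turn right 122°, forward 6.4 m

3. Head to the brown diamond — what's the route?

turn right 109°, forward 6.5 m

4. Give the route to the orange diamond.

turn right 95°, forward 14.3 m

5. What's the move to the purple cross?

turn right 85°, forward 14.2 m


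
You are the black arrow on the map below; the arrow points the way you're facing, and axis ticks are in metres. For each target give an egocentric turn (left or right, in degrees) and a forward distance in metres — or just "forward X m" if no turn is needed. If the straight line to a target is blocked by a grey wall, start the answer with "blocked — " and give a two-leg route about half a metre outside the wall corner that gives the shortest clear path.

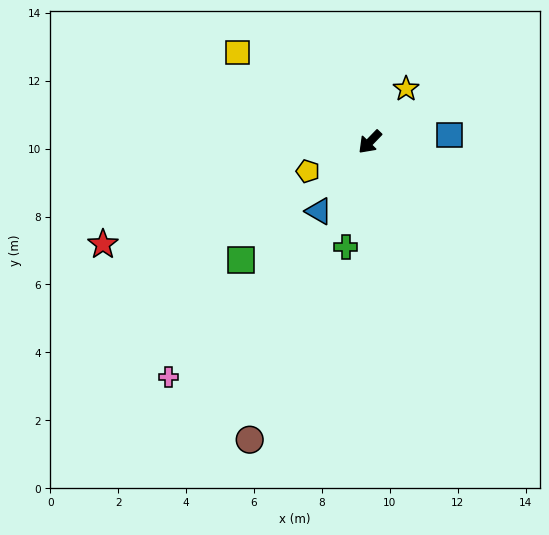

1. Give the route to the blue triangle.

turn left 8°, forward 2.5 m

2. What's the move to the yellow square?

turn right 80°, forward 4.7 m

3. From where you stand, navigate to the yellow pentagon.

turn right 21°, forward 2.0 m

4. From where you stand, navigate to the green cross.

turn left 31°, forward 3.2 m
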